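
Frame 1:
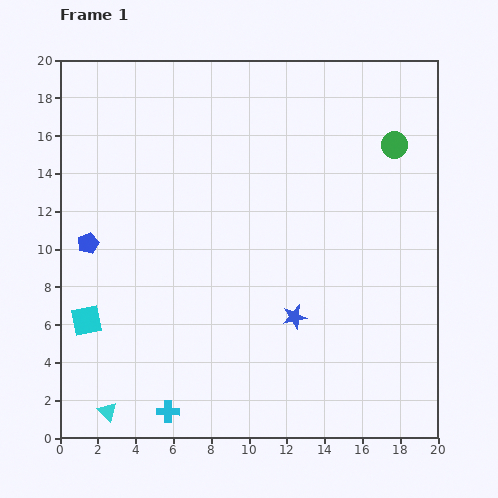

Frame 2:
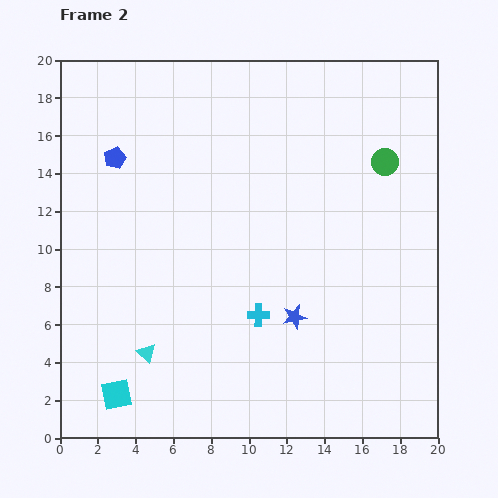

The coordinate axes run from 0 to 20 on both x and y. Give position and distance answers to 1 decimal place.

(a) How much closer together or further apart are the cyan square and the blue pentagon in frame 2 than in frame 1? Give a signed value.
+8.4

Distance in frame 1: 4.1. Distance in frame 2: 12.5.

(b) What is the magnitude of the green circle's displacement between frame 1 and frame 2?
1.0

The green circle moved from (17.7, 15.5) to (17.2, 14.6), a distance of √(0.5² + 0.9²) ≈ 1.0.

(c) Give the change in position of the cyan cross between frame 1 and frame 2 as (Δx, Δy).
(4.8, 5.1)

The cyan cross was at (5.7, 1.4) in frame 1 and (10.5, 6.5) in frame 2.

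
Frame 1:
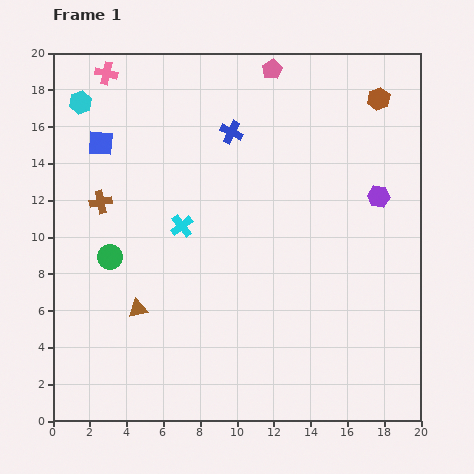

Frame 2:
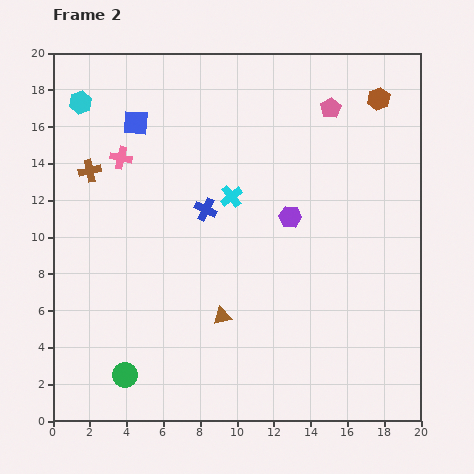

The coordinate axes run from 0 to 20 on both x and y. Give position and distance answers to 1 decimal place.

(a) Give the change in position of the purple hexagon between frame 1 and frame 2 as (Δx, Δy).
(-4.8, -1.1)

The purple hexagon was at (17.7, 12.2) in frame 1 and (12.9, 11.1) in frame 2.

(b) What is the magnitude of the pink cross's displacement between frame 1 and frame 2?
4.7

The pink cross moved from (2.9, 18.9) to (3.7, 14.3), a distance of √(0.8² + 4.6²) ≈ 4.7.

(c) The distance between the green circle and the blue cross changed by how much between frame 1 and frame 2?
+0.5

Distance in frame 1: 9.5. Distance in frame 2: 10.0.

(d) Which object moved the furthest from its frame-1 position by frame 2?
the green circle

(moved 6.4; next 4.9)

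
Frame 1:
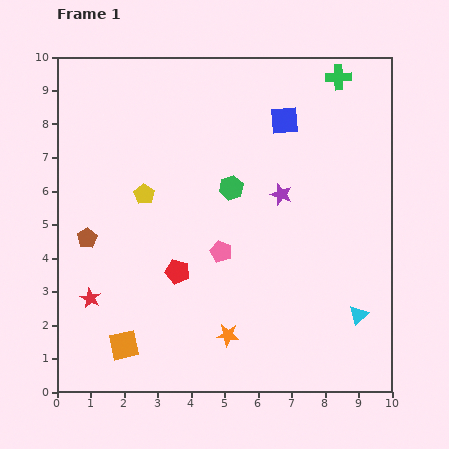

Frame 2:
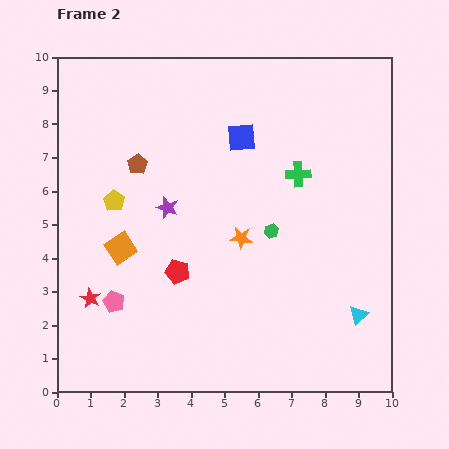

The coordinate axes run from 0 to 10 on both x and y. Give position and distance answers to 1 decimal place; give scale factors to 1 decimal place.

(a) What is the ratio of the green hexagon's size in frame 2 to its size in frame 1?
0.6×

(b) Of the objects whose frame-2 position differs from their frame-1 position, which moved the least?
the yellow pentagon

(moved 0.9)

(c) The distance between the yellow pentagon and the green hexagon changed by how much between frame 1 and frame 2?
+2.2

Distance in frame 1: 2.6. Distance in frame 2: 4.8.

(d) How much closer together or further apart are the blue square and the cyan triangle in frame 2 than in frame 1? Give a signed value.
+0.2

Distance in frame 1: 6.2. Distance in frame 2: 6.4.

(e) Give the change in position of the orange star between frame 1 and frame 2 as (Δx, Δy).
(0.4, 2.9)

The orange star was at (5.1, 1.7) in frame 1 and (5.5, 4.6) in frame 2.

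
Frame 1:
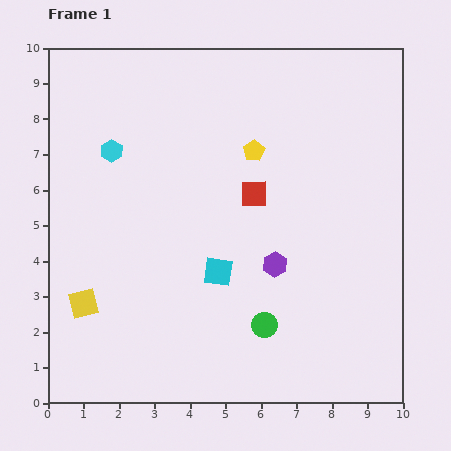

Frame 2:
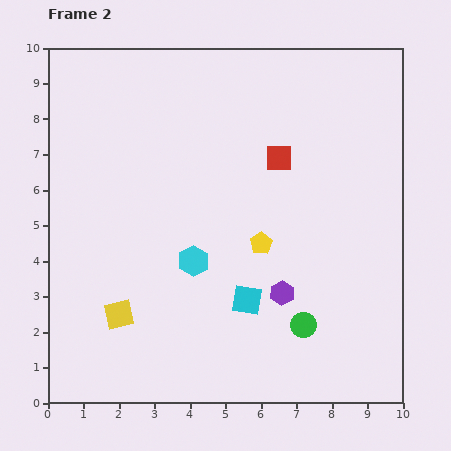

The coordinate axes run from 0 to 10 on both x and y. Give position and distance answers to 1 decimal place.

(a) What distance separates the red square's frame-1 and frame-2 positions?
1.2

The red square moved from (5.8, 5.9) to (6.5, 6.9), a distance of √(0.7² + 1.0²) ≈ 1.2.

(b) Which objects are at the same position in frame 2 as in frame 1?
none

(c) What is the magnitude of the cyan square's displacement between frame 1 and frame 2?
1.1

The cyan square moved from (4.8, 3.7) to (5.6, 2.9), a distance of √(0.8² + 0.8²) ≈ 1.1.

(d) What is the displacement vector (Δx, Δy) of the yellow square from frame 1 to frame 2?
(1.0, -0.3)

The yellow square was at (1.0, 2.8) in frame 1 and (2.0, 2.5) in frame 2.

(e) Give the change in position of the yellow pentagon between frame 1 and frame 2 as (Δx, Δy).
(0.2, -2.6)

The yellow pentagon was at (5.8, 7.1) in frame 1 and (6.0, 4.5) in frame 2.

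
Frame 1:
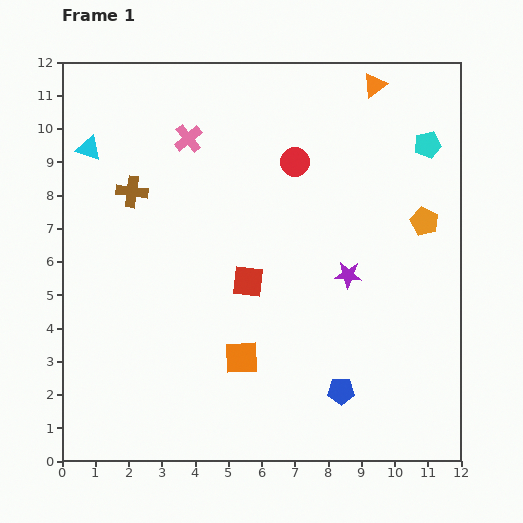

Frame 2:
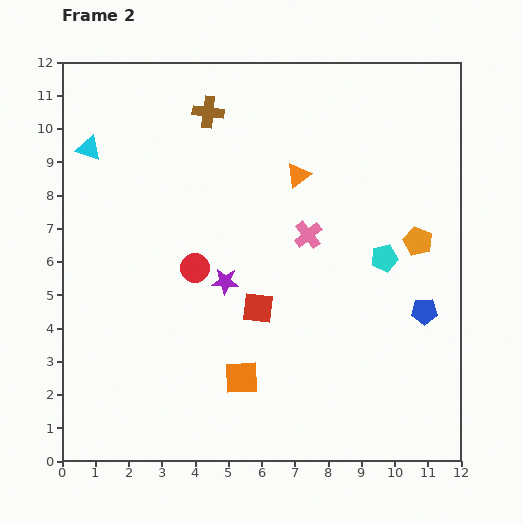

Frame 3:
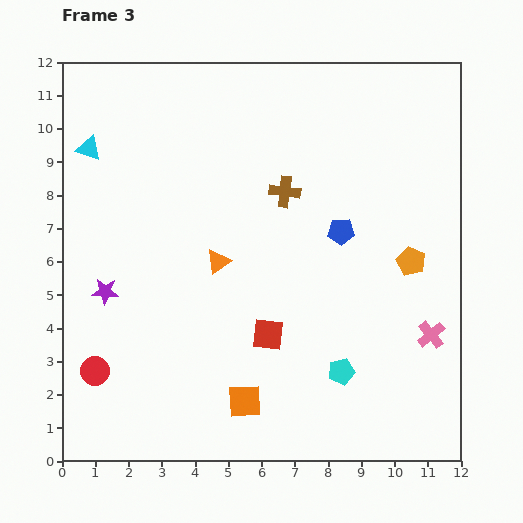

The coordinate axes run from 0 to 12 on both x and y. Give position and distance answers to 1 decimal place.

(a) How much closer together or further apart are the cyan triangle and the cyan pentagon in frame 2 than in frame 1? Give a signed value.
-0.7

Distance in frame 1: 10.2. Distance in frame 2: 9.5.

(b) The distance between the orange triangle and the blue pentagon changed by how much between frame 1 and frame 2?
-3.7

Distance in frame 1: 9.3. Distance in frame 2: 5.6.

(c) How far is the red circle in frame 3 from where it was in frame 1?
8.7

The red circle moved from (7.0, 9.0) to (1.0, 2.7), a distance of √(6.0² + 6.3²) ≈ 8.7.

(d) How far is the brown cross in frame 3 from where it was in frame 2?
3.3

The brown cross moved from (4.4, 10.5) to (6.7, 8.1), a distance of √(2.3² + 2.4²) ≈ 3.3.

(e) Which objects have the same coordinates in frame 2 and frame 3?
the cyan triangle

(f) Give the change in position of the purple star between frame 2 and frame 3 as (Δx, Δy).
(-3.6, -0.3)

The purple star was at (4.9, 5.4) in frame 2 and (1.3, 5.1) in frame 3.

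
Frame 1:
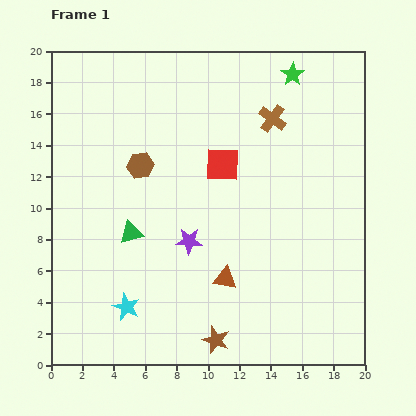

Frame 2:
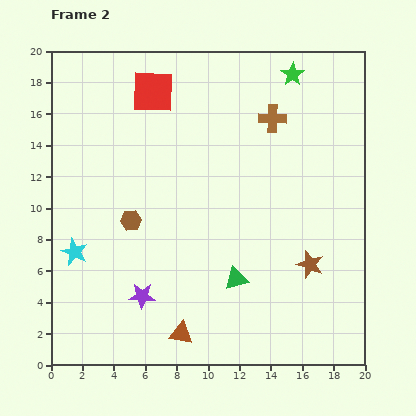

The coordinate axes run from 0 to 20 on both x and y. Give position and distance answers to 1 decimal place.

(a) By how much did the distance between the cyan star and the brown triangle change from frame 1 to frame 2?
+2.0

Distance in frame 1: 6.6. Distance in frame 2: 8.6.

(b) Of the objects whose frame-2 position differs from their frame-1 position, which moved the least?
the brown hexagon

(moved 3.6)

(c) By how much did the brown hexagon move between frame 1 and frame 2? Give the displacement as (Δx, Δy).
(-0.6, -3.5)

The brown hexagon was at (5.7, 12.7) in frame 1 and (5.1, 9.2) in frame 2.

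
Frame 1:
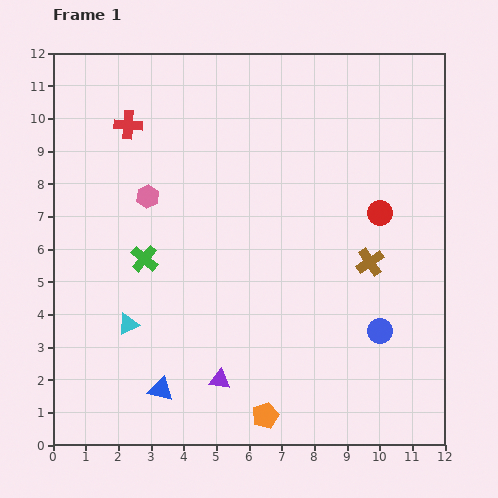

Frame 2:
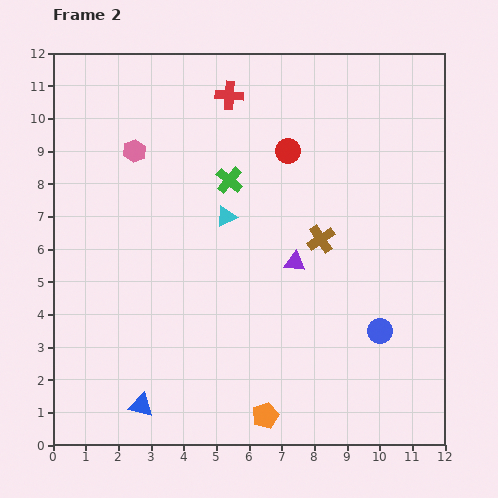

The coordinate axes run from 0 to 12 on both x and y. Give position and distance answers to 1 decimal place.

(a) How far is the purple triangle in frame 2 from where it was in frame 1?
4.3

The purple triangle moved from (5.1, 2.0) to (7.4, 5.6), a distance of √(2.3² + 3.6²) ≈ 4.3.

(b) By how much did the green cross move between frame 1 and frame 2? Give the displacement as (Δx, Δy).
(2.6, 2.4)

The green cross was at (2.8, 5.7) in frame 1 and (5.4, 8.1) in frame 2.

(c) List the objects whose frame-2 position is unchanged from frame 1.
the orange pentagon, the blue circle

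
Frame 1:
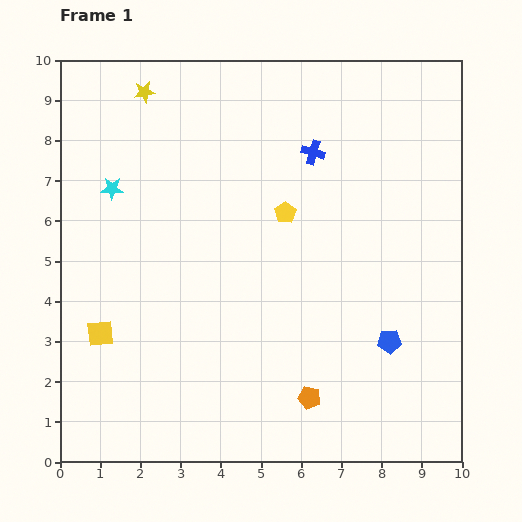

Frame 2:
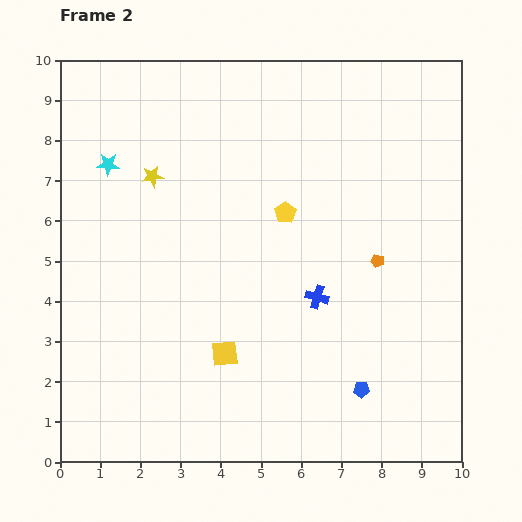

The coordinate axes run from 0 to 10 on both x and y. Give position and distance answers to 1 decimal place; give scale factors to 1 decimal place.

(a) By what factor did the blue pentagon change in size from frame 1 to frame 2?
0.7×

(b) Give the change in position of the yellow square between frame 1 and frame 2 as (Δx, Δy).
(3.1, -0.5)

The yellow square was at (1.0, 3.2) in frame 1 and (4.1, 2.7) in frame 2.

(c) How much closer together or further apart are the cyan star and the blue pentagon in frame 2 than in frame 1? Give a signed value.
+0.5

Distance in frame 1: 7.9. Distance in frame 2: 8.4.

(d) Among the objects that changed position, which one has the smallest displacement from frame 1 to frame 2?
the cyan star

(moved 0.6)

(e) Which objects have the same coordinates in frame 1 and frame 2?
the yellow pentagon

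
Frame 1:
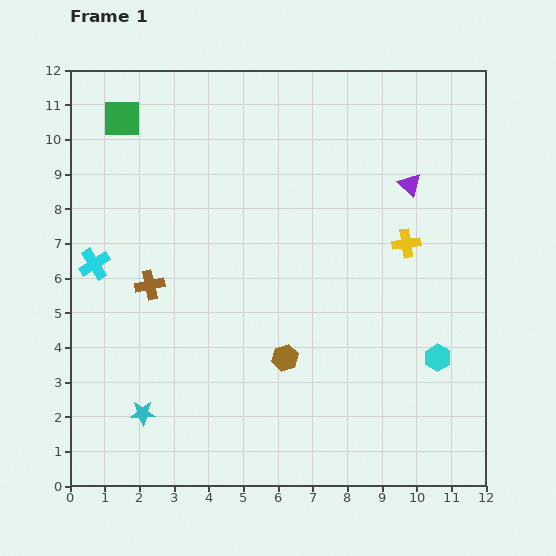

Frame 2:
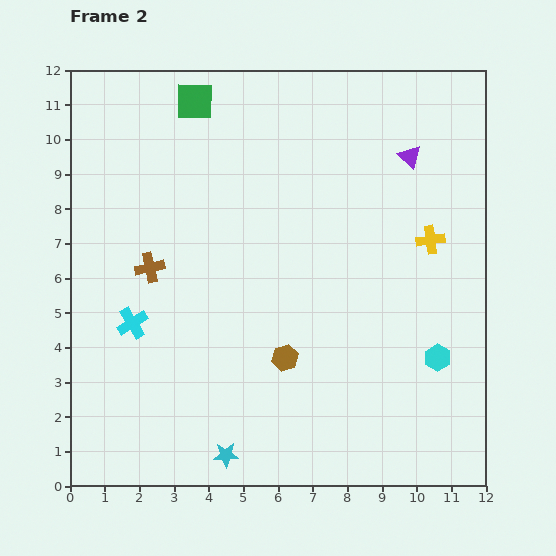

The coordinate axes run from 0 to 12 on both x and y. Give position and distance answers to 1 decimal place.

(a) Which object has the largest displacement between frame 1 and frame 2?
the cyan star

(moved 2.7; next 2.2)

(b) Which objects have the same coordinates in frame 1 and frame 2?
the brown hexagon, the cyan hexagon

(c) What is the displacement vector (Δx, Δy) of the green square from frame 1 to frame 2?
(2.1, 0.5)

The green square was at (1.5, 10.6) in frame 1 and (3.6, 11.1) in frame 2.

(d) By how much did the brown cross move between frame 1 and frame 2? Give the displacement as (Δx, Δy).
(0.0, 0.5)

The brown cross was at (2.3, 5.8) in frame 1 and (2.3, 6.3) in frame 2.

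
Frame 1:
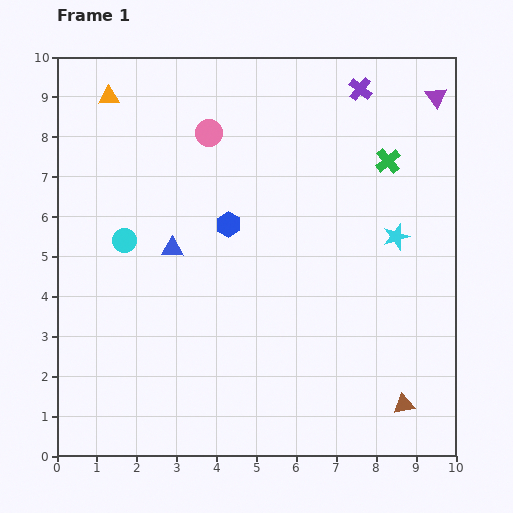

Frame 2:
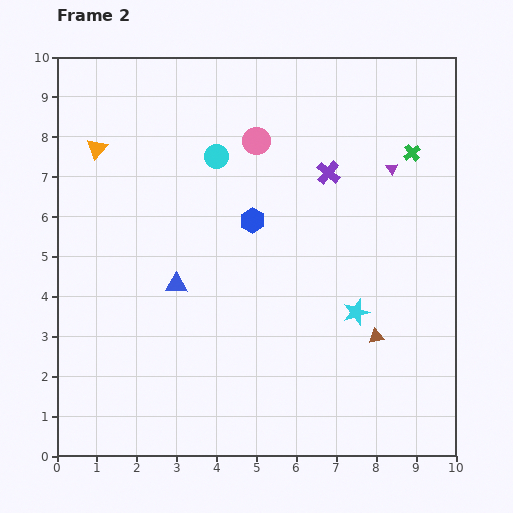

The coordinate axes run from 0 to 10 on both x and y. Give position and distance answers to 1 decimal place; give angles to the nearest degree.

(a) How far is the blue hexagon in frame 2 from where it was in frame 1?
0.6

The blue hexagon moved from (4.3, 5.8) to (4.9, 5.9), a distance of √(0.6² + 0.1²) ≈ 0.6.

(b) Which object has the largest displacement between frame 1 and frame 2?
the cyan circle

(moved 3.1; next 2.2)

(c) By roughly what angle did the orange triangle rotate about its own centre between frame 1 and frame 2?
47° counter-clockwise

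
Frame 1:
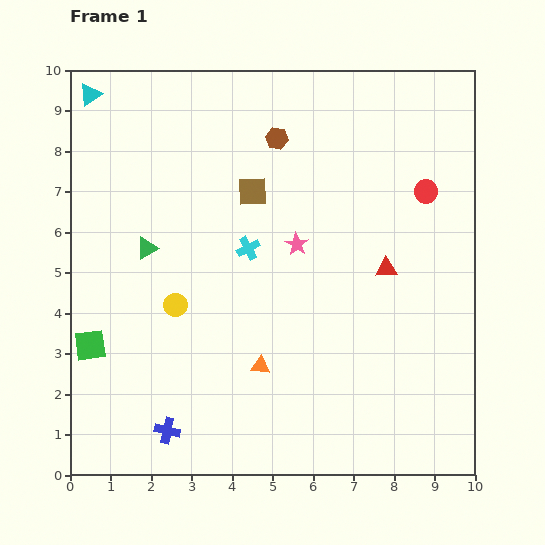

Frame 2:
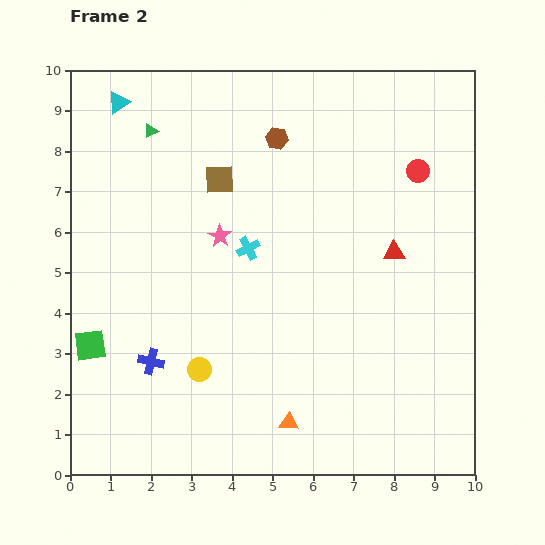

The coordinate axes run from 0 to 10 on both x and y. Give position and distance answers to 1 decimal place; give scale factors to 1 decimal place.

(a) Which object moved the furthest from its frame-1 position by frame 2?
the green triangle

(moved 2.9; next 1.9)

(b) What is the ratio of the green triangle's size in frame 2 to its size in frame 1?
0.7×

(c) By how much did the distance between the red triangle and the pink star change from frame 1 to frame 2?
+2.0

Distance in frame 1: 2.3. Distance in frame 2: 4.3.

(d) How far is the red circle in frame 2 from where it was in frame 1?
0.5

The red circle moved from (8.8, 7.0) to (8.6, 7.5), a distance of √(0.2² + 0.5²) ≈ 0.5.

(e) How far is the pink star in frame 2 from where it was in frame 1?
1.9

The pink star moved from (5.6, 5.7) to (3.7, 5.9), a distance of √(1.9² + 0.2²) ≈ 1.9.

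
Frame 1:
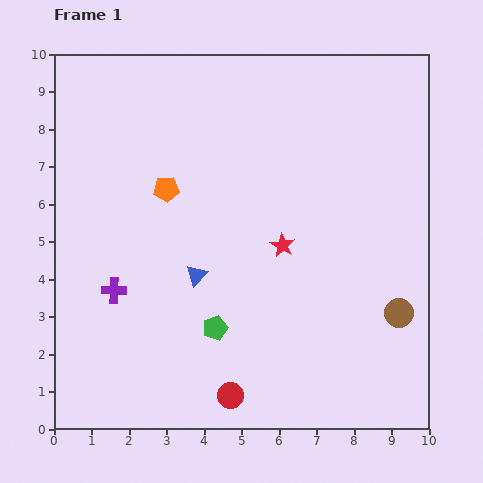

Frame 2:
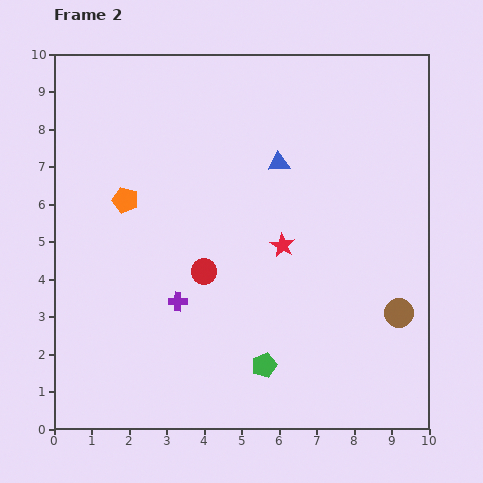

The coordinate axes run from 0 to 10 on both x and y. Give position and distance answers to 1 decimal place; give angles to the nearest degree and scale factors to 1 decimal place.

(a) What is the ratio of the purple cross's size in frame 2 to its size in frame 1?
0.7×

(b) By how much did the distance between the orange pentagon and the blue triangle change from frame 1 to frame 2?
+1.8

Distance in frame 1: 2.4. Distance in frame 2: 4.2.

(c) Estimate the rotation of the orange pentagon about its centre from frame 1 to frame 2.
19° clockwise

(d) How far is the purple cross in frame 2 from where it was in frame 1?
1.7

The purple cross moved from (1.6, 3.7) to (3.3, 3.4), a distance of √(1.7² + 0.3²) ≈ 1.7.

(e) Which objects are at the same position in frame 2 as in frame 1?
the red star, the brown circle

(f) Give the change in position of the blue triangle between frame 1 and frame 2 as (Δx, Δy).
(2.2, 3.0)

The blue triangle was at (3.8, 4.1) in frame 1 and (6.0, 7.1) in frame 2.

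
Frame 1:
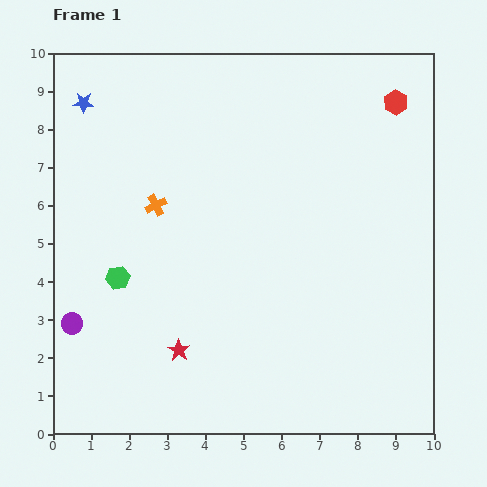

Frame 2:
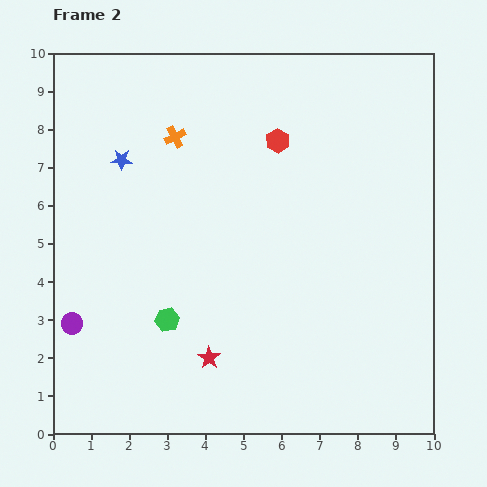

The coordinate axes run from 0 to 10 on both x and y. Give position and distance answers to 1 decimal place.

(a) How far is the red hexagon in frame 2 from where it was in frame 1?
3.3

The red hexagon moved from (9.0, 8.7) to (5.9, 7.7), a distance of √(3.1² + 1.0²) ≈ 3.3.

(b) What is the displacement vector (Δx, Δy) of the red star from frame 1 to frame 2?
(0.8, -0.2)

The red star was at (3.3, 2.2) in frame 1 and (4.1, 2.0) in frame 2.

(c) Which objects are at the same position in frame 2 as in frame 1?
the purple circle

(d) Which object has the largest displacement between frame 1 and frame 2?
the red hexagon

(moved 3.3; next 1.9)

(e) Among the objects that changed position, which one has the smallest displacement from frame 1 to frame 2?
the red star

(moved 0.8)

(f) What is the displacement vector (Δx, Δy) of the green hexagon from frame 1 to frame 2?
(1.3, -1.1)

The green hexagon was at (1.7, 4.1) in frame 1 and (3.0, 3.0) in frame 2.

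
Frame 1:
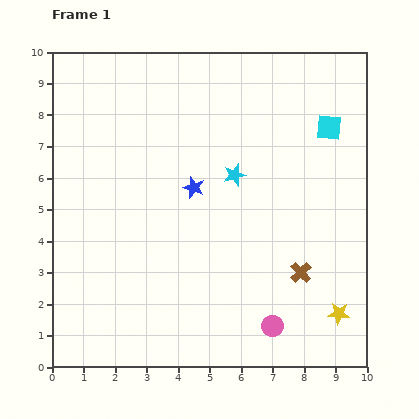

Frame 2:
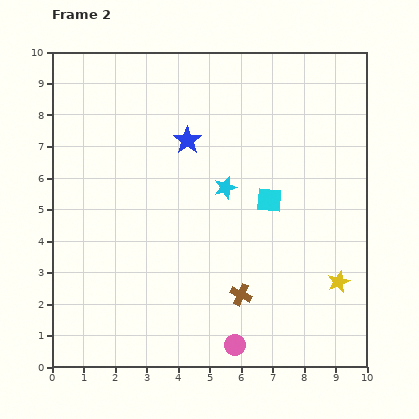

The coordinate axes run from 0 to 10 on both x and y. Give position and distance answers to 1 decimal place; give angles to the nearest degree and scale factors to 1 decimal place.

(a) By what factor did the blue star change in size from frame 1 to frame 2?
1.3×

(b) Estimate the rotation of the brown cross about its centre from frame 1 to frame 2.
21° counter-clockwise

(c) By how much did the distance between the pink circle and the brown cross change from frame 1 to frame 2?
-0.3

Distance in frame 1: 1.9. Distance in frame 2: 1.6.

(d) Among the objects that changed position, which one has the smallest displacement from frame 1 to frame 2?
the cyan star

(moved 0.5)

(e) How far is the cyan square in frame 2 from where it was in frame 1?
3.0

The cyan square moved from (8.8, 7.6) to (6.9, 5.3), a distance of √(1.9² + 2.3²) ≈ 3.0.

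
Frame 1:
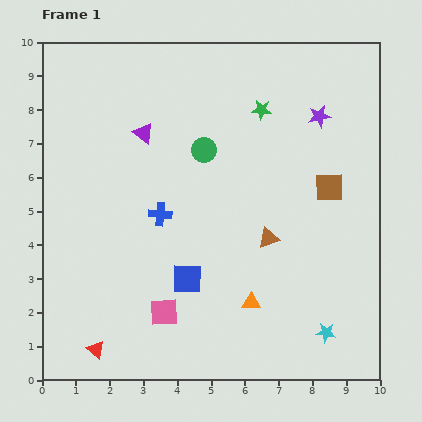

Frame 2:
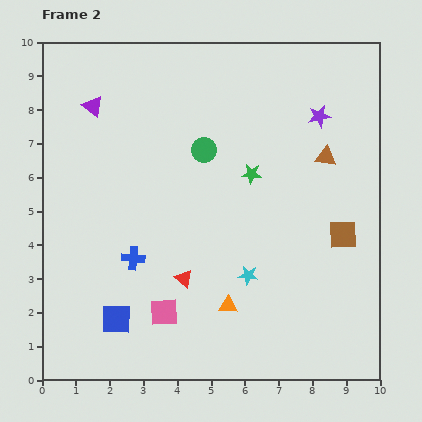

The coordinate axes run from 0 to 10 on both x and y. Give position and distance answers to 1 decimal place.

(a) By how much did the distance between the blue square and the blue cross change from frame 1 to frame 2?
-0.2

Distance in frame 1: 2.1. Distance in frame 2: 1.9.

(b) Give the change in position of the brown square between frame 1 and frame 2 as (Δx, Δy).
(0.4, -1.4)

The brown square was at (8.5, 5.7) in frame 1 and (8.9, 4.3) in frame 2.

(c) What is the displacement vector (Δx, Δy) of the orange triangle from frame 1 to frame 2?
(-0.7, -0.1)

The orange triangle was at (6.2, 2.3) in frame 1 and (5.5, 2.2) in frame 2.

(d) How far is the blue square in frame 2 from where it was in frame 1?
2.4

The blue square moved from (4.3, 3.0) to (2.2, 1.8), a distance of √(2.1² + 1.2²) ≈ 2.4.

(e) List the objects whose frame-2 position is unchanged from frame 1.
the purple star, the green circle, the pink square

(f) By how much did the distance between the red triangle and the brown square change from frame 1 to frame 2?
-3.5

Distance in frame 1: 8.4. Distance in frame 2: 4.9.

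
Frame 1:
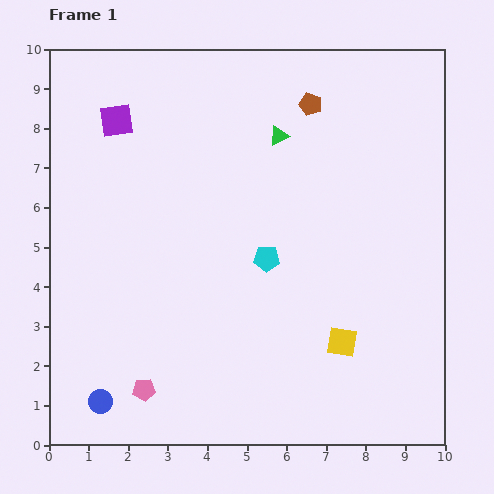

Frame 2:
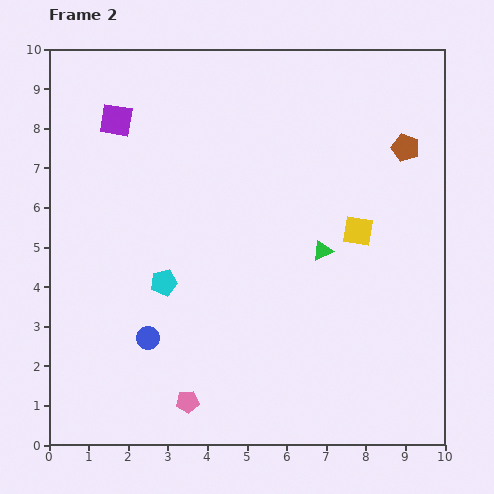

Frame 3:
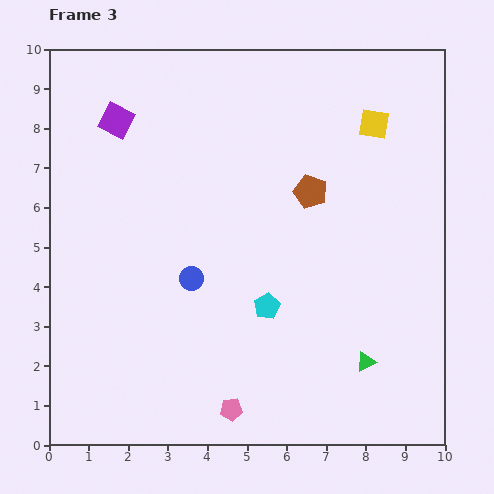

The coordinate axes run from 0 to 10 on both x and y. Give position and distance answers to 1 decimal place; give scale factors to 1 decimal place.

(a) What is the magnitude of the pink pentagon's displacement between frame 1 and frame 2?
1.1

The pink pentagon moved from (2.4, 1.4) to (3.5, 1.1), a distance of √(1.1² + 0.3²) ≈ 1.1.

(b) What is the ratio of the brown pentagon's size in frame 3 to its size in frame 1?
1.5×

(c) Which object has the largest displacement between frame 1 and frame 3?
the green triangle

(moved 6.1; next 5.6)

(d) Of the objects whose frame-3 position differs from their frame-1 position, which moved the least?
the cyan pentagon

(moved 1.2)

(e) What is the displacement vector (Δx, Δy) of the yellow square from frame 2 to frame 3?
(0.4, 2.7)

The yellow square was at (7.8, 5.4) in frame 2 and (8.2, 8.1) in frame 3.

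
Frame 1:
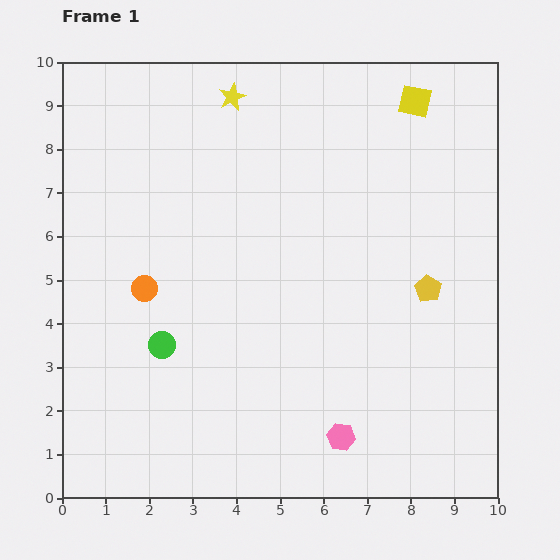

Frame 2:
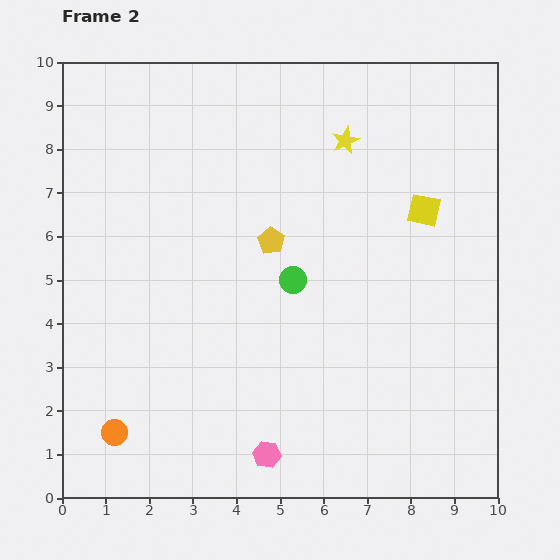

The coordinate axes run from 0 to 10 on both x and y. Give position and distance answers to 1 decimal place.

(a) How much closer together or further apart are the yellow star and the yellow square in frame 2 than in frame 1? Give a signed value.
-1.8

Distance in frame 1: 4.2. Distance in frame 2: 2.4.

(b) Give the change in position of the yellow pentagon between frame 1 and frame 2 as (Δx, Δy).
(-3.6, 1.1)

The yellow pentagon was at (8.4, 4.8) in frame 1 and (4.8, 5.9) in frame 2.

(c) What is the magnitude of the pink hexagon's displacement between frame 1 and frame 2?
1.7

The pink hexagon moved from (6.4, 1.4) to (4.7, 1.0), a distance of √(1.7² + 0.4²) ≈ 1.7.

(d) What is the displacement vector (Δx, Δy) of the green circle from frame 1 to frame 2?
(3.0, 1.5)

The green circle was at (2.3, 3.5) in frame 1 and (5.3, 5.0) in frame 2.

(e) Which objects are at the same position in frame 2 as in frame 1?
none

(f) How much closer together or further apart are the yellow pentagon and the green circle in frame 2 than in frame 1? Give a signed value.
-5.2

Distance in frame 1: 6.2. Distance in frame 2: 1.0.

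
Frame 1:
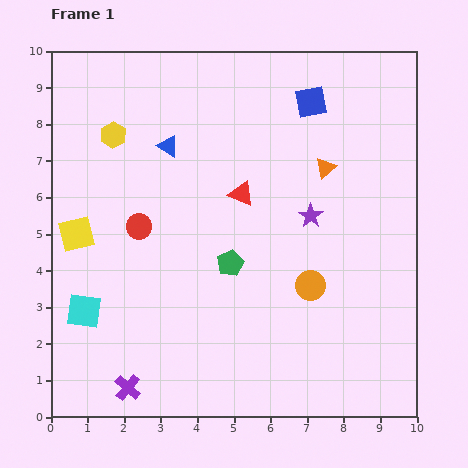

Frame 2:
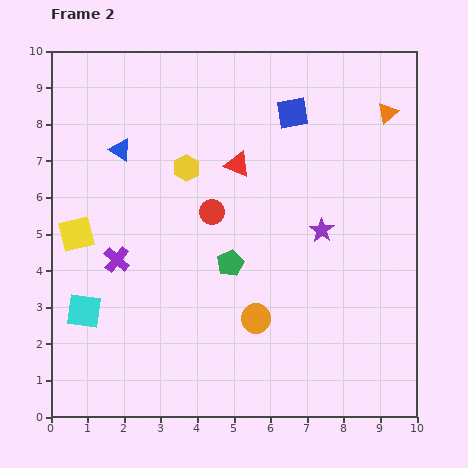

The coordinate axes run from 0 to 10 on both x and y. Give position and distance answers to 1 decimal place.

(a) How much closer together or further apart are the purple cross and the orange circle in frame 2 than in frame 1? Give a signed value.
-1.6

Distance in frame 1: 5.7. Distance in frame 2: 4.1.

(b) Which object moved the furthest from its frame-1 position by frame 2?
the purple cross

(moved 3.5; next 2.3)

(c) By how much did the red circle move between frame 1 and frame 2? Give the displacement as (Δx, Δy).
(2.0, 0.4)

The red circle was at (2.4, 5.2) in frame 1 and (4.4, 5.6) in frame 2.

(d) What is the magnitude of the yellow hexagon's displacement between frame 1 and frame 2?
2.2

The yellow hexagon moved from (1.7, 7.7) to (3.7, 6.8), a distance of √(2.0² + 0.9²) ≈ 2.2.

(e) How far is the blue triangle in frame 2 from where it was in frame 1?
1.3

The blue triangle moved from (3.2, 7.4) to (1.9, 7.3), a distance of √(1.3² + 0.1²) ≈ 1.3.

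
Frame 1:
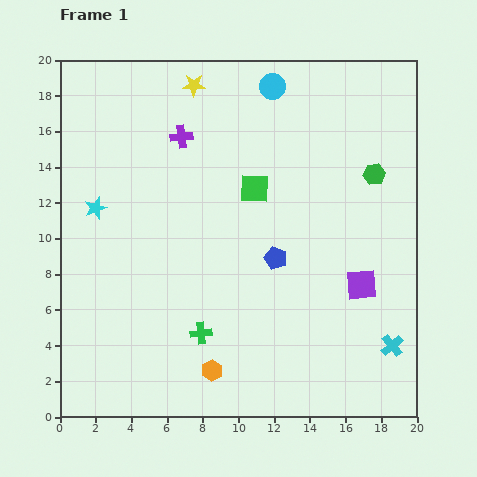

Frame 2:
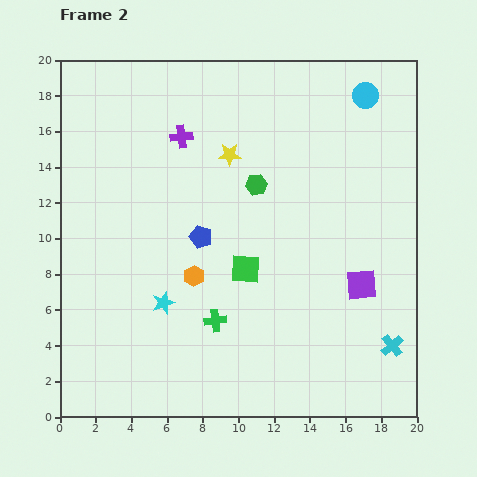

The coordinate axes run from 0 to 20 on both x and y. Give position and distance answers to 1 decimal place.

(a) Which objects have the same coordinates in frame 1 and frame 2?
the purple cross, the cyan cross, the purple square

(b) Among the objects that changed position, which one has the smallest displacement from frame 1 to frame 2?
the green cross

(moved 1.1)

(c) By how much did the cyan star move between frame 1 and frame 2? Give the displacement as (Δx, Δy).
(3.8, -5.3)

The cyan star was at (2.0, 11.7) in frame 1 and (5.8, 6.4) in frame 2.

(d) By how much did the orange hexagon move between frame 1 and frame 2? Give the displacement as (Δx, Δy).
(-1.0, 5.3)

The orange hexagon was at (8.5, 2.6) in frame 1 and (7.5, 7.9) in frame 2.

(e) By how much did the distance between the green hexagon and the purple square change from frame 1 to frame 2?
+1.9

Distance in frame 1: 6.2. Distance in frame 2: 8.1.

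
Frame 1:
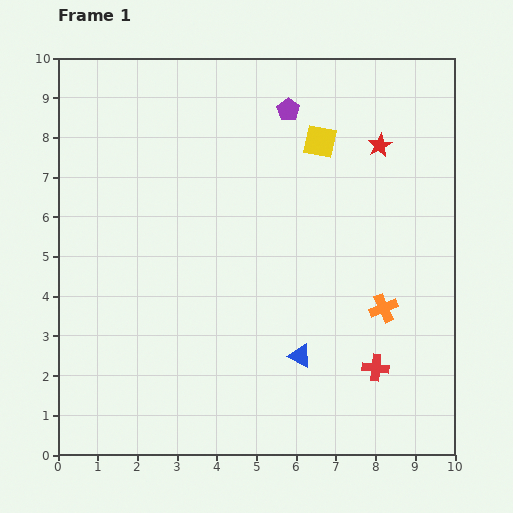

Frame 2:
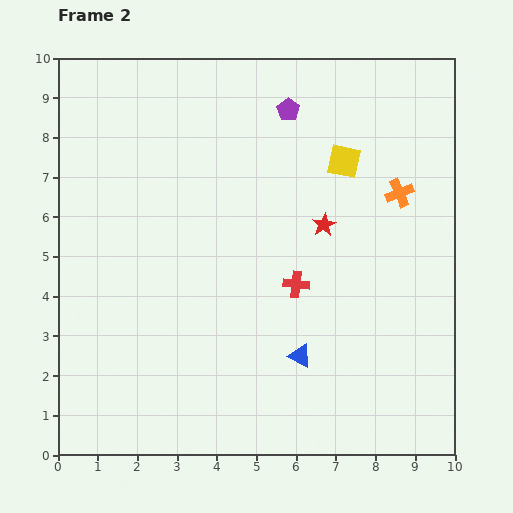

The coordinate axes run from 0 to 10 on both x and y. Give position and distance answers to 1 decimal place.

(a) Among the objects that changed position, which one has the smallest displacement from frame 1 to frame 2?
the yellow square

(moved 0.8)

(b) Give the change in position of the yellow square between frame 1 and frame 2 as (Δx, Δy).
(0.6, -0.5)

The yellow square was at (6.6, 7.9) in frame 1 and (7.2, 7.4) in frame 2.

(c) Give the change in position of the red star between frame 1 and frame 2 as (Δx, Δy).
(-1.4, -2.0)

The red star was at (8.1, 7.8) in frame 1 and (6.7, 5.8) in frame 2.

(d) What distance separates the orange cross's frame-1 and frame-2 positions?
2.9

The orange cross moved from (8.2, 3.7) to (8.6, 6.6), a distance of √(0.4² + 2.9²) ≈ 2.9.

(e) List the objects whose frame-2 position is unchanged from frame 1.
the purple pentagon, the blue triangle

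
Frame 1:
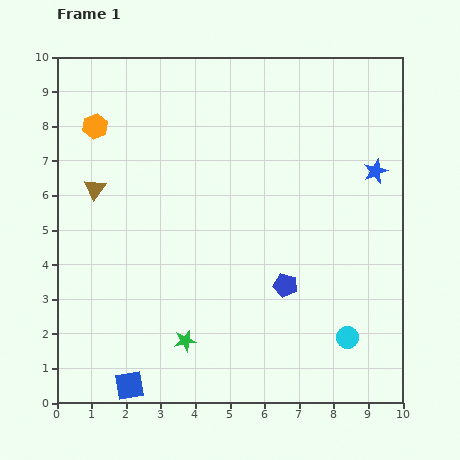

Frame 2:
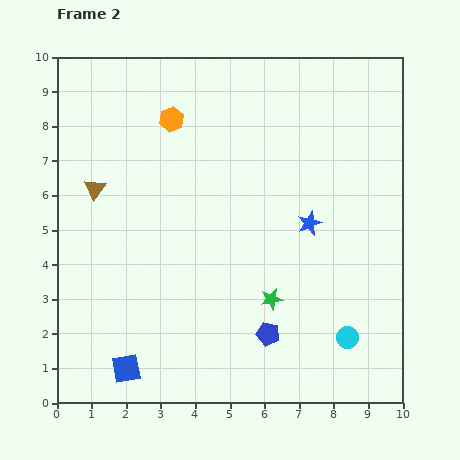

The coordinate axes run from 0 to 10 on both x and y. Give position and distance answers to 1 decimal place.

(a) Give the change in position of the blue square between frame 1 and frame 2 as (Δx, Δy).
(-0.1, 0.5)

The blue square was at (2.1, 0.5) in frame 1 and (2.0, 1.0) in frame 2.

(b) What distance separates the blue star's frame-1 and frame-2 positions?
2.4

The blue star moved from (9.2, 6.7) to (7.3, 5.2), a distance of √(1.9² + 1.5²) ≈ 2.4.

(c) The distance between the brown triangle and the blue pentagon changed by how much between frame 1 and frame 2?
+0.3

Distance in frame 1: 6.2. Distance in frame 2: 6.5.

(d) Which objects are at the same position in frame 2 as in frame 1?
the cyan circle, the brown triangle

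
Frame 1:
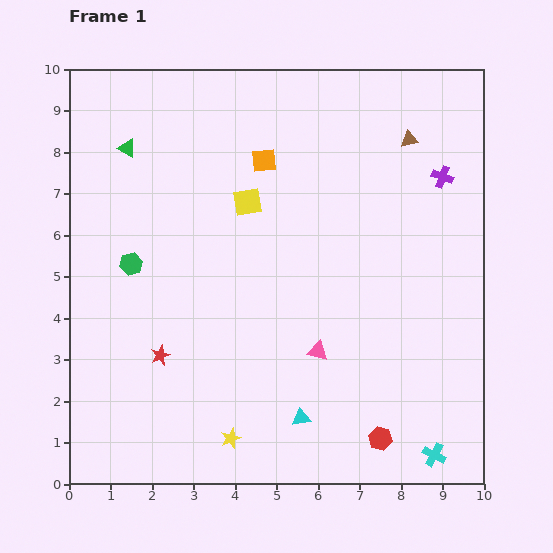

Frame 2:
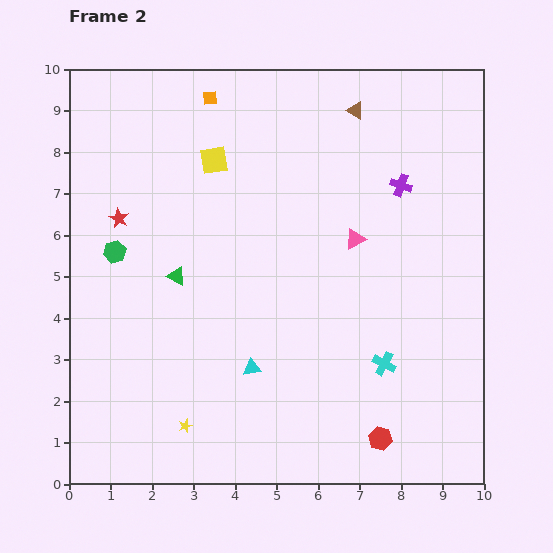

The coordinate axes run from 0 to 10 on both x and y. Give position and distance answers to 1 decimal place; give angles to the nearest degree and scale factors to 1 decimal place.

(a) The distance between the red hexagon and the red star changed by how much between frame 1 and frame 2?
+2.5

Distance in frame 1: 5.7. Distance in frame 2: 8.2.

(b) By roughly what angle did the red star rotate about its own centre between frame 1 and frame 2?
22° counter-clockwise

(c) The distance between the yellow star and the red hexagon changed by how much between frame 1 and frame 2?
+1.1

Distance in frame 1: 3.6. Distance in frame 2: 4.7.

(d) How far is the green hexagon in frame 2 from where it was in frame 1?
0.5

The green hexagon moved from (1.5, 5.3) to (1.1, 5.6), a distance of √(0.4² + 0.3²) ≈ 0.5.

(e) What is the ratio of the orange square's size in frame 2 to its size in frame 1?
0.6×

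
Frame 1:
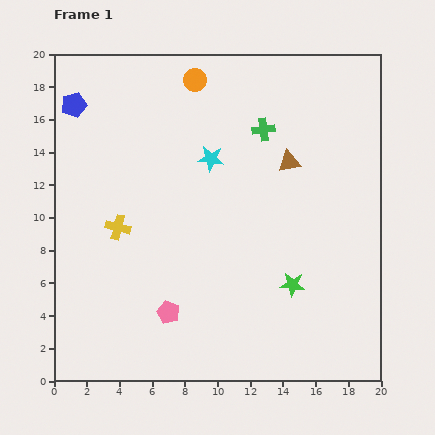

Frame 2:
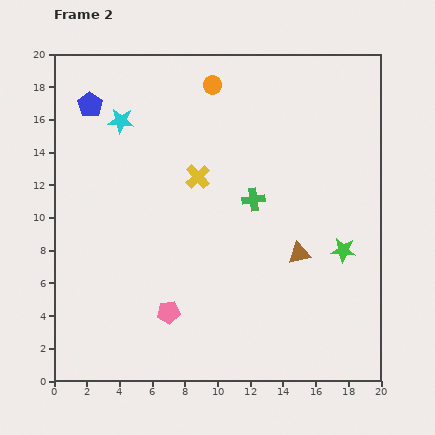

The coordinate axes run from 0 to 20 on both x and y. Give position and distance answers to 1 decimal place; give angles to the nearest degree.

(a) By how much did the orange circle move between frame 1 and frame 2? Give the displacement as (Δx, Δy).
(1.1, -0.3)

The orange circle was at (8.6, 18.4) in frame 1 and (9.7, 18.1) in frame 2.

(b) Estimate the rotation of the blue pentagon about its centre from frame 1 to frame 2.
22° counter-clockwise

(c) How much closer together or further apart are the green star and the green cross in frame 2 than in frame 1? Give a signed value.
-3.4

Distance in frame 1: 9.7. Distance in frame 2: 6.3.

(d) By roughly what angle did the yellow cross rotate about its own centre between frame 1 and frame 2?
33° clockwise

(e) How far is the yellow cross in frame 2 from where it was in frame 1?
5.8

The yellow cross moved from (3.9, 9.4) to (8.8, 12.5), a distance of √(4.9² + 3.1²) ≈ 5.8.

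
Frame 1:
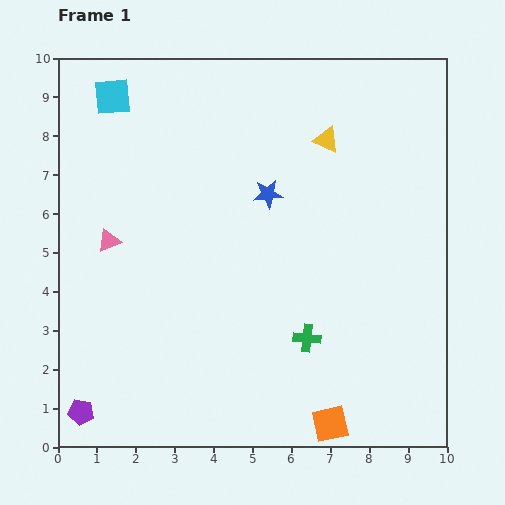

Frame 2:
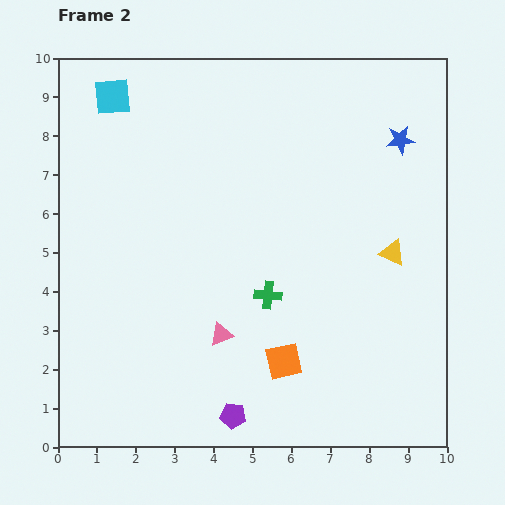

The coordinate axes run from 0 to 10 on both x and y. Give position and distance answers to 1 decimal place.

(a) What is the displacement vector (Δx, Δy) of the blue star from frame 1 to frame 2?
(3.4, 1.4)

The blue star was at (5.4, 6.5) in frame 1 and (8.8, 7.9) in frame 2.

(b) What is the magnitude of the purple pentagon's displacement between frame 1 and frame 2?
3.9

The purple pentagon moved from (0.6, 0.9) to (4.5, 0.8), a distance of √(3.9² + 0.1²) ≈ 3.9.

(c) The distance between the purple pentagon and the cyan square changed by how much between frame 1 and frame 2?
+0.7

Distance in frame 1: 8.1. Distance in frame 2: 8.8.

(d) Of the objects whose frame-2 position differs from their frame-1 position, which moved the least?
the green cross

(moved 1.5)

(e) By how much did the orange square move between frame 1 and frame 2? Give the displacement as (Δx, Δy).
(-1.2, 1.6)

The orange square was at (7.0, 0.6) in frame 1 and (5.8, 2.2) in frame 2.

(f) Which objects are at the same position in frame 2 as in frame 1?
the cyan square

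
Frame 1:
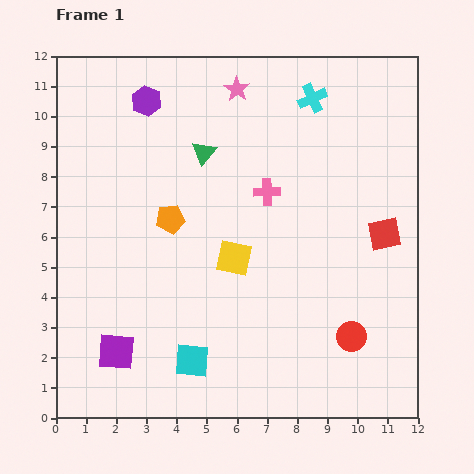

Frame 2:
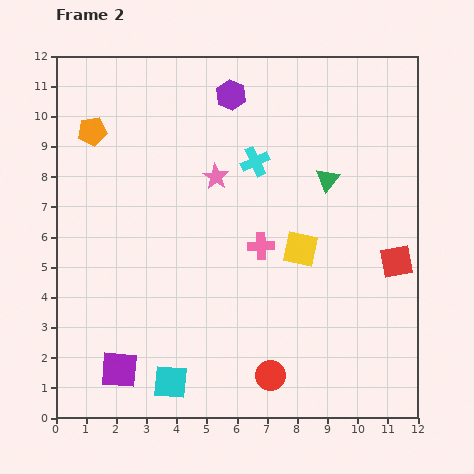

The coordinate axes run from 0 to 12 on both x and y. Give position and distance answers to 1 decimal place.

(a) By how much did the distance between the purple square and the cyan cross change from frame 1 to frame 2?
-2.4

Distance in frame 1: 10.6. Distance in frame 2: 8.2.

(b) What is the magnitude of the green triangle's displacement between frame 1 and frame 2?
4.2

The green triangle moved from (4.9, 8.8) to (9.0, 7.9), a distance of √(4.1² + 0.9²) ≈ 4.2.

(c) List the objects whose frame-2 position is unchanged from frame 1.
none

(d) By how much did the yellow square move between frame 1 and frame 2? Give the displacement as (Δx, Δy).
(2.2, 0.3)

The yellow square was at (5.9, 5.3) in frame 1 and (8.1, 5.6) in frame 2.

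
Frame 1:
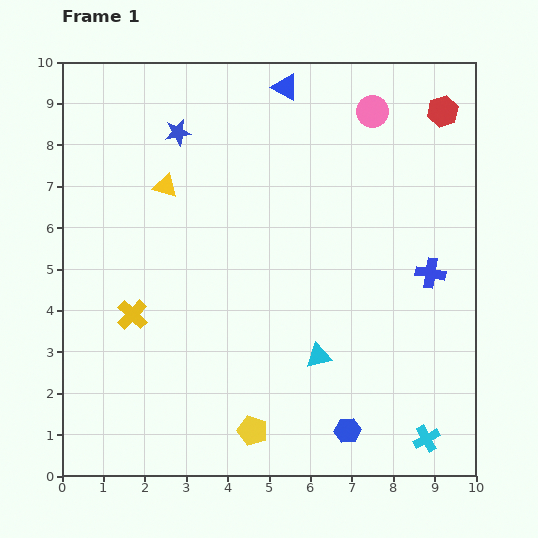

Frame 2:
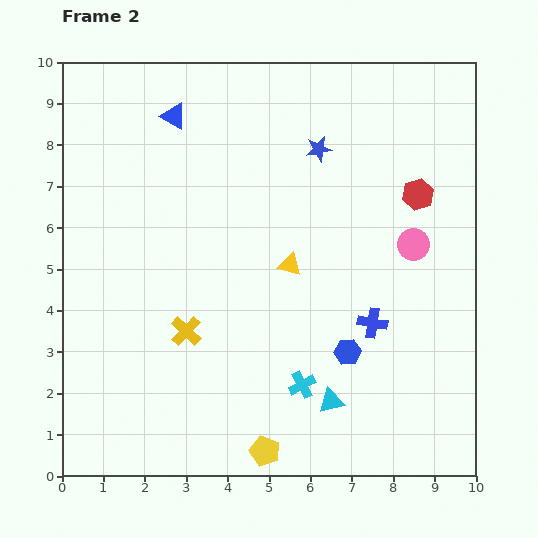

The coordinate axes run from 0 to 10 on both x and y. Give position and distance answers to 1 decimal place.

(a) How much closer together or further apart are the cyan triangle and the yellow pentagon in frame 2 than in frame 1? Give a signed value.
-0.4

Distance in frame 1: 2.4. Distance in frame 2: 2.0.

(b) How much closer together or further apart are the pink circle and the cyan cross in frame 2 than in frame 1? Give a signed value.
-3.7

Distance in frame 1: 8.0. Distance in frame 2: 4.3.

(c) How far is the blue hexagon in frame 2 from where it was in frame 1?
1.9

The blue hexagon moved from (6.9, 1.1) to (6.9, 3.0), a distance of √(0.0² + 1.9²) ≈ 1.9.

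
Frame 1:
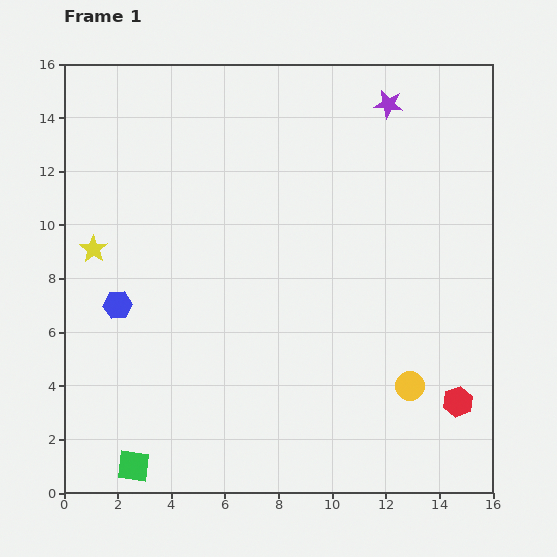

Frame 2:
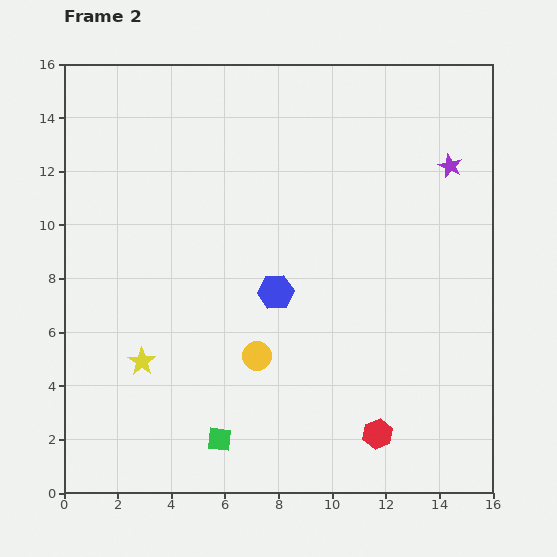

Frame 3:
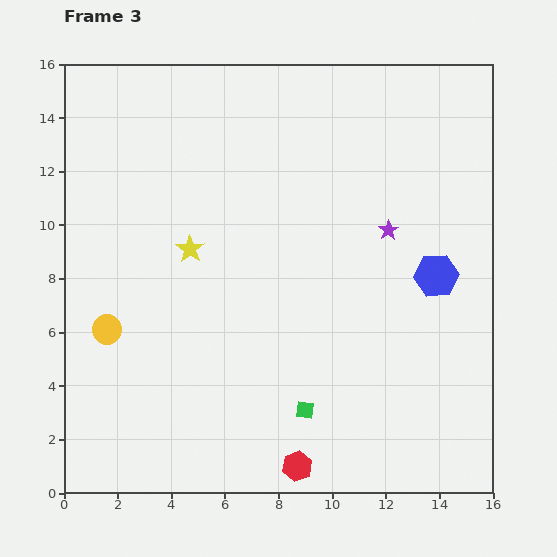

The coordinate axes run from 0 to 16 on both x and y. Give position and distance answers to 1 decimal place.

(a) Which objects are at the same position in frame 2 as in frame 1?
none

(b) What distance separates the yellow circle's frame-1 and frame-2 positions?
5.8

The yellow circle moved from (12.9, 4.0) to (7.2, 5.1), a distance of √(5.7² + 1.1²) ≈ 5.8.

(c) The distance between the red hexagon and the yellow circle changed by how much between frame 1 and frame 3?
+6.8

Distance in frame 1: 1.9. Distance in frame 3: 8.7.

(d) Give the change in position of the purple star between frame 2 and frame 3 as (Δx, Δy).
(-2.3, -2.4)

The purple star was at (14.4, 12.2) in frame 2 and (12.1, 9.8) in frame 3.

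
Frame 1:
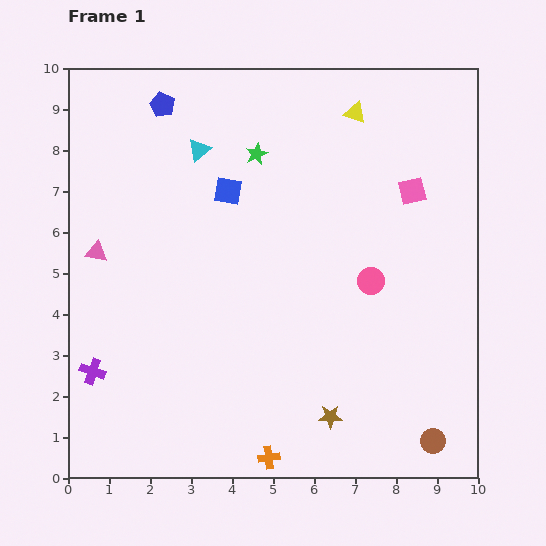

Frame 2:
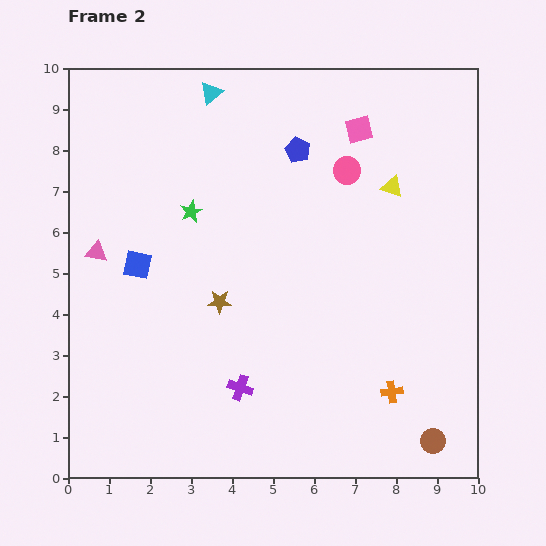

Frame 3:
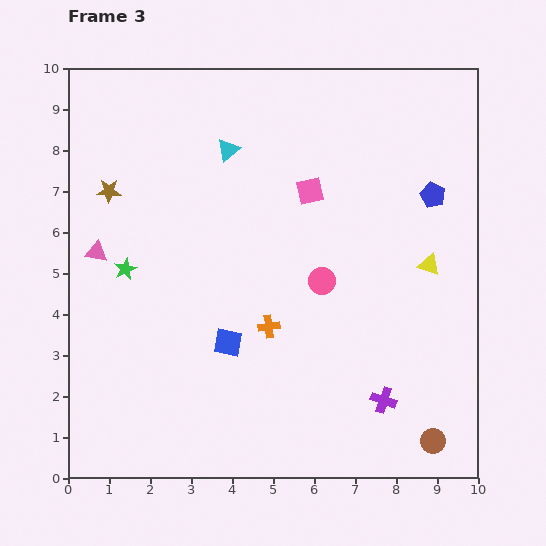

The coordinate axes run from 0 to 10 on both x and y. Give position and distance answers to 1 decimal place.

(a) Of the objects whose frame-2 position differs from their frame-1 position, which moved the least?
the cyan triangle

(moved 1.4)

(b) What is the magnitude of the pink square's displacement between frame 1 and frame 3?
2.5

The pink square moved from (8.4, 7.0) to (5.9, 7.0), a distance of √(2.5² + 0.0²) ≈ 2.5.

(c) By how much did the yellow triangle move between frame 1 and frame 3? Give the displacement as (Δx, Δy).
(1.8, -3.7)

The yellow triangle was at (7.0, 8.9) in frame 1 and (8.8, 5.2) in frame 3.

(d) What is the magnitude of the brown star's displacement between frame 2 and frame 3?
3.8

The brown star moved from (3.7, 4.3) to (1.0, 7.0), a distance of √(2.7² + 2.7²) ≈ 3.8.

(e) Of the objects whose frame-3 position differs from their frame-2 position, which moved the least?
the cyan triangle

(moved 1.5)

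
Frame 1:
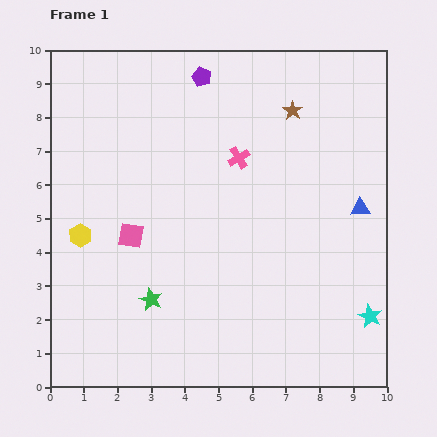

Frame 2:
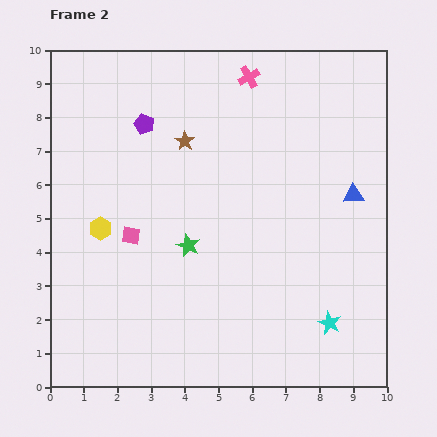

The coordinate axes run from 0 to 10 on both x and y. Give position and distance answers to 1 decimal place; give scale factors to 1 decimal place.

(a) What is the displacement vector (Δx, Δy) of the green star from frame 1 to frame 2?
(1.1, 1.6)

The green star was at (3.0, 2.6) in frame 1 and (4.1, 4.2) in frame 2.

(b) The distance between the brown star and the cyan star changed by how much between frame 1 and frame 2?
+0.4

Distance in frame 1: 6.5. Distance in frame 2: 6.9.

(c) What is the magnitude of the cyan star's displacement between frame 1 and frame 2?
1.2

The cyan star moved from (9.5, 2.1) to (8.3, 1.9), a distance of √(1.2² + 0.2²) ≈ 1.2.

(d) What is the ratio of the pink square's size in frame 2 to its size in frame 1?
0.7×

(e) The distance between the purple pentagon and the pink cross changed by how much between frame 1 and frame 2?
+0.8

Distance in frame 1: 2.6. Distance in frame 2: 3.4.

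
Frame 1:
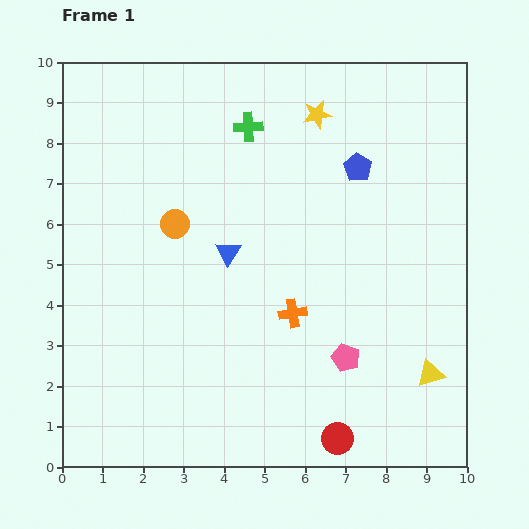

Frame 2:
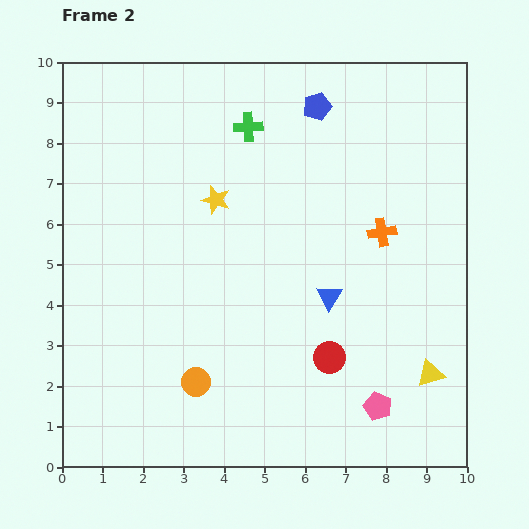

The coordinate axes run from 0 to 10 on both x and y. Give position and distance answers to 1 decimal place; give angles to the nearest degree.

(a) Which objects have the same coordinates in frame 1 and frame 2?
the green cross, the yellow triangle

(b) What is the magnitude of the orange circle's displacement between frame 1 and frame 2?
3.9

The orange circle moved from (2.8, 6.0) to (3.3, 2.1), a distance of √(0.5² + 3.9²) ≈ 3.9.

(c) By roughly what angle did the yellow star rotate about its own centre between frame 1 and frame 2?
27° clockwise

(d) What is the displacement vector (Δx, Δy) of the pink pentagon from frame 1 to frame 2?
(0.8, -1.2)

The pink pentagon was at (7.0, 2.7) in frame 1 and (7.8, 1.5) in frame 2.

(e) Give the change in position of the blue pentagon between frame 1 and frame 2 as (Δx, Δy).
(-1.0, 1.5)

The blue pentagon was at (7.3, 7.4) in frame 1 and (6.3, 8.9) in frame 2.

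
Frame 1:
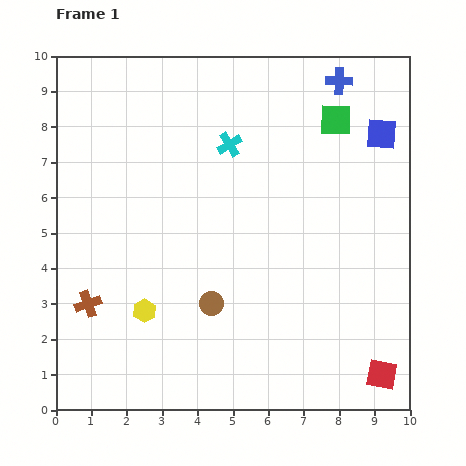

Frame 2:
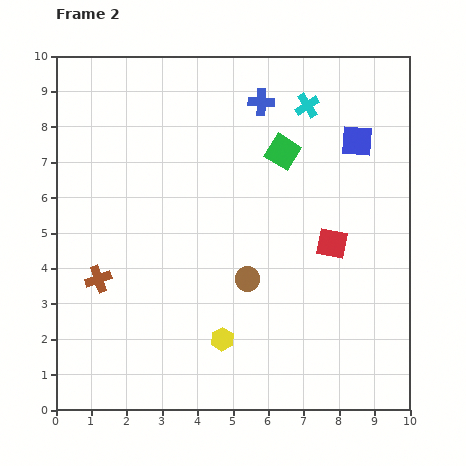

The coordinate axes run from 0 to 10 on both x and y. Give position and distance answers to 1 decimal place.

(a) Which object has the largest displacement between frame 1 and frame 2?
the red square

(moved 4.0; next 2.5)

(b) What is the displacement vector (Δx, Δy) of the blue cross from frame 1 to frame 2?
(-2.2, -0.6)

The blue cross was at (8.0, 9.3) in frame 1 and (5.8, 8.7) in frame 2.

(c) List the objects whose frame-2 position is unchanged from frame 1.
none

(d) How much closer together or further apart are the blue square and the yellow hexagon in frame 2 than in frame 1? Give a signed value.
-1.6

Distance in frame 1: 8.4. Distance in frame 2: 6.8.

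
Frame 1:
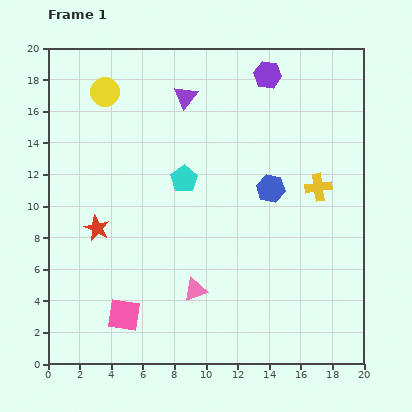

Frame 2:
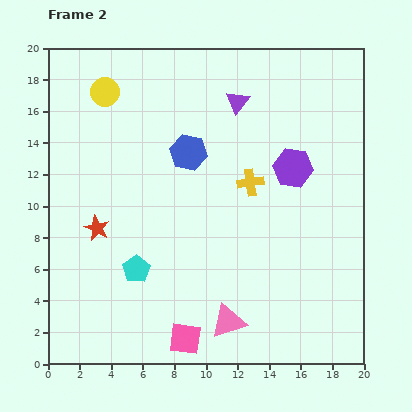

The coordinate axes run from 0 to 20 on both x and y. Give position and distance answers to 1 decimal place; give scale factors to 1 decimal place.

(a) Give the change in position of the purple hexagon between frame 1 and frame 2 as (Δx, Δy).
(1.6, -5.9)

The purple hexagon was at (13.9, 18.3) in frame 1 and (15.5, 12.4) in frame 2.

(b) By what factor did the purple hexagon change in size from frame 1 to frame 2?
1.4×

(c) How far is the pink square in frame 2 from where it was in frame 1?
4.2

The pink square moved from (4.8, 3.1) to (8.7, 1.6), a distance of √(3.9² + 1.5²) ≈ 4.2.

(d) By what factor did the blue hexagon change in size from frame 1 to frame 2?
1.3×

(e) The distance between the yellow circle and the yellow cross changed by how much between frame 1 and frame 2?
-4.0

Distance in frame 1: 14.8. Distance in frame 2: 10.8.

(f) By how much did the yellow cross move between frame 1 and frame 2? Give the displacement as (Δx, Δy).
(-4.3, 0.3)

The yellow cross was at (17.1, 11.2) in frame 1 and (12.8, 11.5) in frame 2.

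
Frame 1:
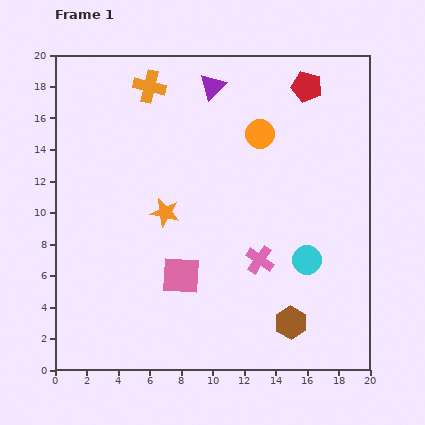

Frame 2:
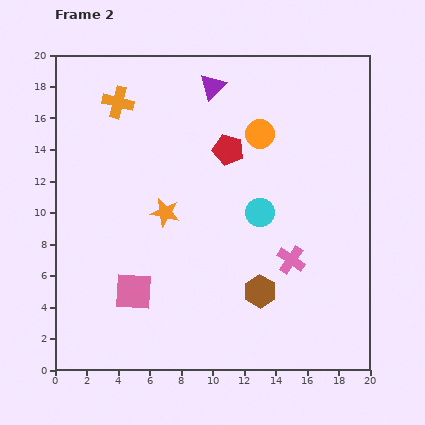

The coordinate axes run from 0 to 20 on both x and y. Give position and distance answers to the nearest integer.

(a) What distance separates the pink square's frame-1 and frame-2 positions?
3

The pink square moved from (8, 6) to (5, 5), a distance of √(3² + 1²) ≈ 3.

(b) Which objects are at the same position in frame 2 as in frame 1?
the orange circle, the purple triangle, the orange star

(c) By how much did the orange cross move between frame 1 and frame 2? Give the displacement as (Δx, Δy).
(-2, -1)

The orange cross was at (6, 18) in frame 1 and (4, 17) in frame 2.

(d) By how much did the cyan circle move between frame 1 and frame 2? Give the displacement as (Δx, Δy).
(-3, 3)

The cyan circle was at (16, 7) in frame 1 and (13, 10) in frame 2.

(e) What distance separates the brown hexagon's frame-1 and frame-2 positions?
3

The brown hexagon moved from (15, 3) to (13, 5), a distance of √(2² + 2²) ≈ 3.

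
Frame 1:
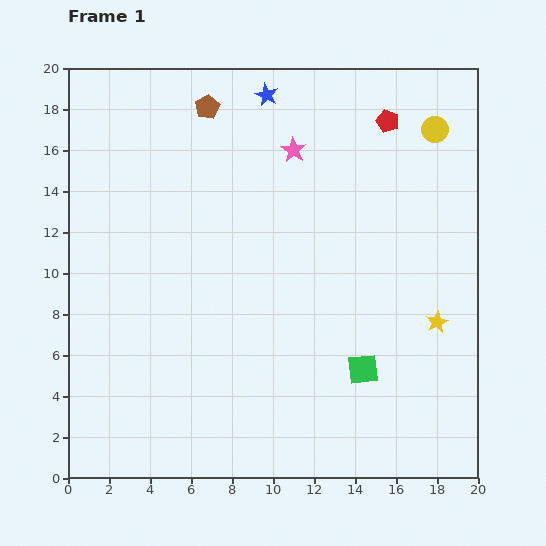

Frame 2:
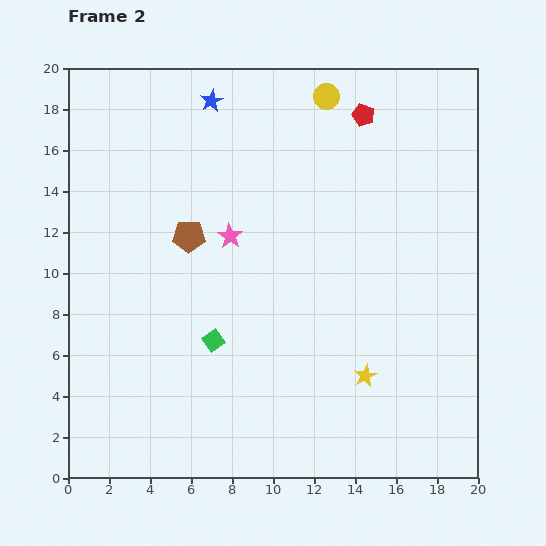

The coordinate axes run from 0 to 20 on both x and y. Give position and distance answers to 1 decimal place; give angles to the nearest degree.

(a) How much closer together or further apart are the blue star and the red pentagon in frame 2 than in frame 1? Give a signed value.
+1.4

Distance in frame 1: 6.0. Distance in frame 2: 7.4.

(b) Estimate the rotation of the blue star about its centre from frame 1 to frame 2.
18° clockwise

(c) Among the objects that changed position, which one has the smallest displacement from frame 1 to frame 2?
the red pentagon

(moved 1.2)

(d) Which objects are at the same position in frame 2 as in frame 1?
none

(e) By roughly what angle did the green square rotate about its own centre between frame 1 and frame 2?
30° counter-clockwise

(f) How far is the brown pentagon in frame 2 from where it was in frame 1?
6.4

The brown pentagon moved from (6.8, 18.1) to (5.9, 11.8), a distance of √(0.9² + 6.3²) ≈ 6.4.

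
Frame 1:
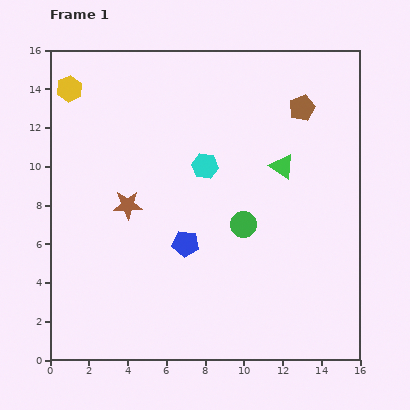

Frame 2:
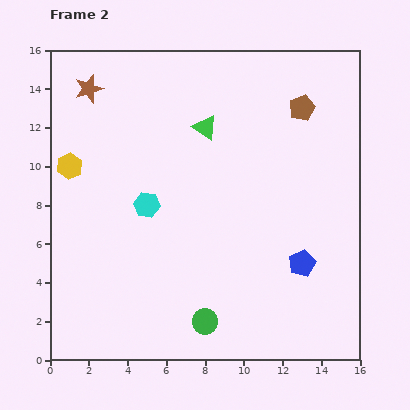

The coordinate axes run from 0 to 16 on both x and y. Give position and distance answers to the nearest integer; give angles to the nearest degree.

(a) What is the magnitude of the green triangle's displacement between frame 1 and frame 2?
4

The green triangle moved from (12, 10) to (8, 12), a distance of √(4² + 2²) ≈ 4.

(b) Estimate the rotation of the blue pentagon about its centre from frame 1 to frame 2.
30° counter-clockwise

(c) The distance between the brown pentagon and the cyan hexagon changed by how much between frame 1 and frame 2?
+3

Distance in frame 1: 6. Distance in frame 2: 9.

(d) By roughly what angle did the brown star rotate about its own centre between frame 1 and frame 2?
16° counter-clockwise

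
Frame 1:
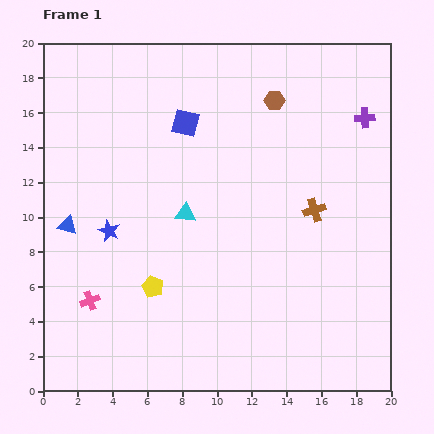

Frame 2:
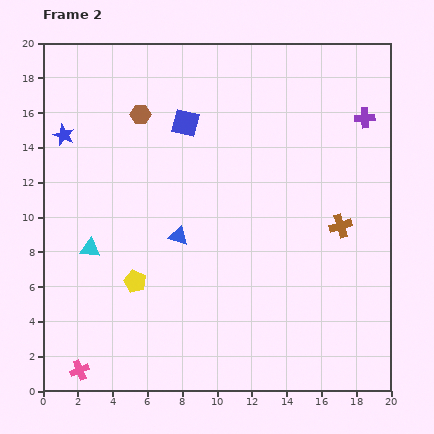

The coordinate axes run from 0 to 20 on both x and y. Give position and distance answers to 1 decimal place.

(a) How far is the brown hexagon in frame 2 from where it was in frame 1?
7.7

The brown hexagon moved from (13.3, 16.7) to (5.6, 15.9), a distance of √(7.7² + 0.8²) ≈ 7.7.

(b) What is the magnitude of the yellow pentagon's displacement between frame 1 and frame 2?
1.0

The yellow pentagon moved from (6.3, 6.0) to (5.3, 6.3), a distance of √(1.0² + 0.3²) ≈ 1.0.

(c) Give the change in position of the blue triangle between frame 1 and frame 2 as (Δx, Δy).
(6.4, -0.6)

The blue triangle was at (1.4, 9.5) in frame 1 and (7.8, 8.9) in frame 2.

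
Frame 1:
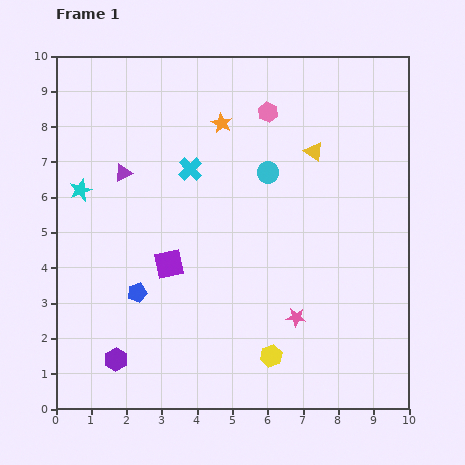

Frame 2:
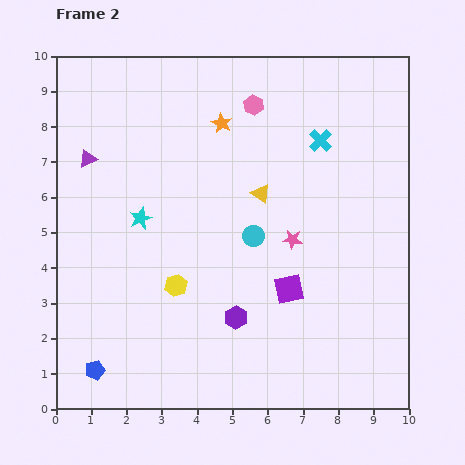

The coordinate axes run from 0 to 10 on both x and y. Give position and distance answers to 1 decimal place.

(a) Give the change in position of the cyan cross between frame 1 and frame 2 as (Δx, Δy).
(3.7, 0.8)

The cyan cross was at (3.8, 6.8) in frame 1 and (7.5, 7.6) in frame 2.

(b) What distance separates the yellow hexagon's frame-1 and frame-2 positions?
3.4

The yellow hexagon moved from (6.1, 1.5) to (3.4, 3.5), a distance of √(2.7² + 2.0²) ≈ 3.4.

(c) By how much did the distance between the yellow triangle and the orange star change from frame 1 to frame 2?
-0.4

Distance in frame 1: 2.7. Distance in frame 2: 2.3.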